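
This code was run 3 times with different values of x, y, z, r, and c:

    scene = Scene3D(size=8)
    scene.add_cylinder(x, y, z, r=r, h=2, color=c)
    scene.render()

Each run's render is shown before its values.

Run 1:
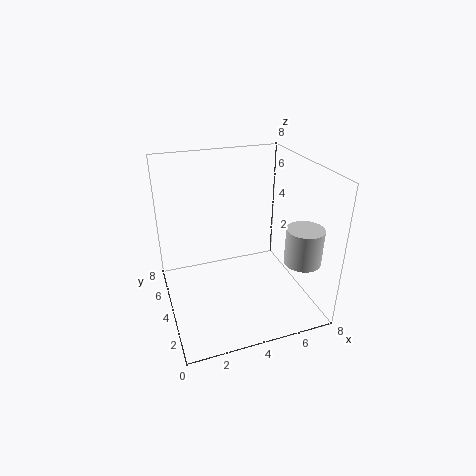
x = 7
y = 2
z = 3
r = 1
c = 'lightgray'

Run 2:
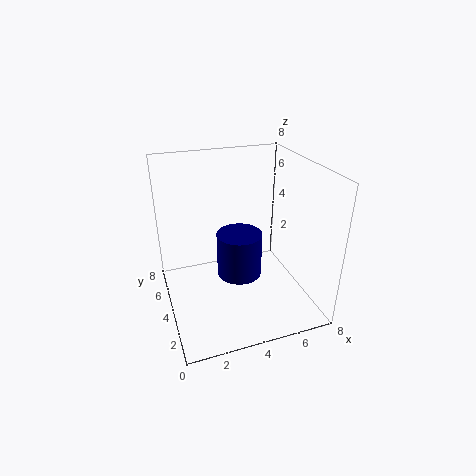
x = 3
y = 1
z = 4
r = 1
c = 'navy'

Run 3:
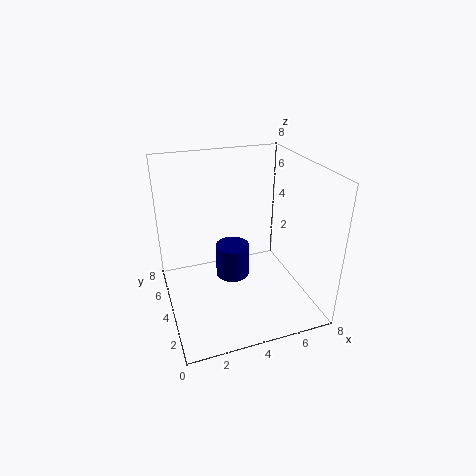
x = 4
y = 5
z = 1
r = 1
c = 'navy'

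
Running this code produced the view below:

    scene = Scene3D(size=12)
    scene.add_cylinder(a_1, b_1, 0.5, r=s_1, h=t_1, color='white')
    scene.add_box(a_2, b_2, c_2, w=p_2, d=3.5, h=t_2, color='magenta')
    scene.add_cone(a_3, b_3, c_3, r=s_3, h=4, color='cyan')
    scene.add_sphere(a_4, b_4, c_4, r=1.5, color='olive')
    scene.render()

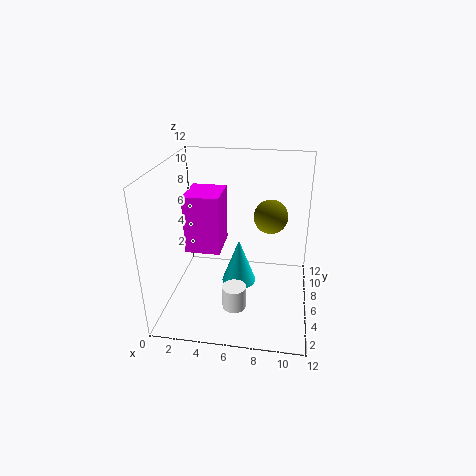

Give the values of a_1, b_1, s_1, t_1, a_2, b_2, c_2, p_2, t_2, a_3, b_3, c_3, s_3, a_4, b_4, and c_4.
a_1 = 6
b_1 = 4
s_1 = 1
t_1 = 2
a_2 = 1.5
b_2 = 5.5
c_2 = 4.5
p_2 = 3
t_2 = 5
a_3 = 6
b_3 = 6.5
c_3 = 1.5
s_3 = 1.5
a_4 = 8.5
b_4 = 8.5
c_4 = 7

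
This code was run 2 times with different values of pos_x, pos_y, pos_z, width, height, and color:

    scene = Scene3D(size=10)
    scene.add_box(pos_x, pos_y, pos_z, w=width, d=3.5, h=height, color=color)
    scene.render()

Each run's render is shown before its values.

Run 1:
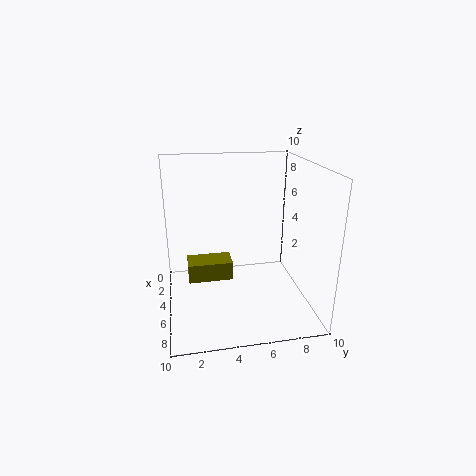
pos_x = 1
pos_y = 1.5
pos_z = 0.5
width = 2
height = 1.5
color = 'olive'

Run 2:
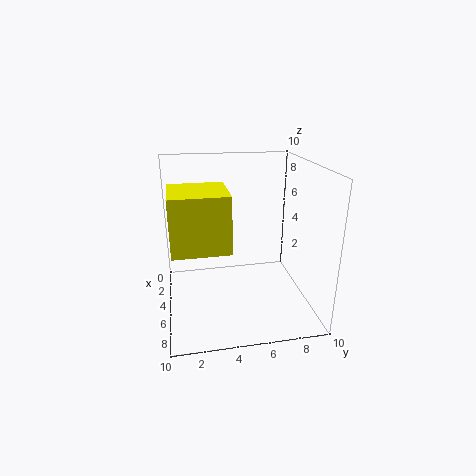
pos_x = 5
pos_y = 0.5
pos_z = 5.5
width = 3.5
height = 3.5
color = 'yellow'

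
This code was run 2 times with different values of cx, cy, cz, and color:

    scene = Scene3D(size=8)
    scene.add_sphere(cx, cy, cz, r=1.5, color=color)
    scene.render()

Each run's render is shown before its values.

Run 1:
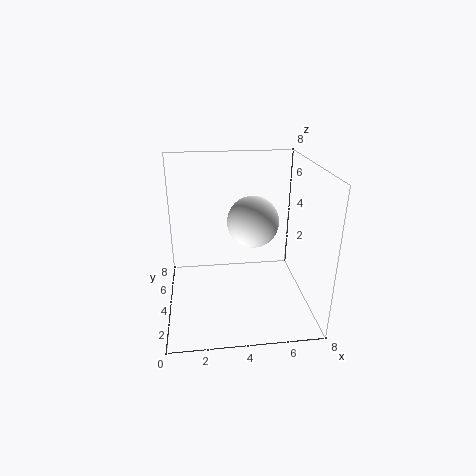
cx = 5
cy = 5
cz = 4.5
color = 'white'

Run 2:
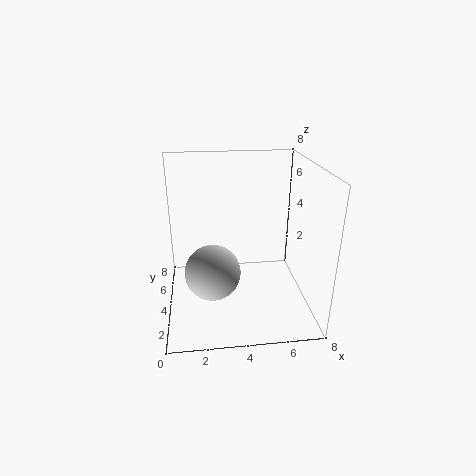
cx = 2.5
cy = 3
cz = 2.5
color = 'lightgray'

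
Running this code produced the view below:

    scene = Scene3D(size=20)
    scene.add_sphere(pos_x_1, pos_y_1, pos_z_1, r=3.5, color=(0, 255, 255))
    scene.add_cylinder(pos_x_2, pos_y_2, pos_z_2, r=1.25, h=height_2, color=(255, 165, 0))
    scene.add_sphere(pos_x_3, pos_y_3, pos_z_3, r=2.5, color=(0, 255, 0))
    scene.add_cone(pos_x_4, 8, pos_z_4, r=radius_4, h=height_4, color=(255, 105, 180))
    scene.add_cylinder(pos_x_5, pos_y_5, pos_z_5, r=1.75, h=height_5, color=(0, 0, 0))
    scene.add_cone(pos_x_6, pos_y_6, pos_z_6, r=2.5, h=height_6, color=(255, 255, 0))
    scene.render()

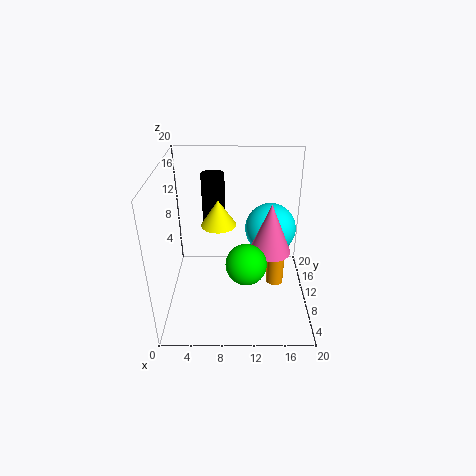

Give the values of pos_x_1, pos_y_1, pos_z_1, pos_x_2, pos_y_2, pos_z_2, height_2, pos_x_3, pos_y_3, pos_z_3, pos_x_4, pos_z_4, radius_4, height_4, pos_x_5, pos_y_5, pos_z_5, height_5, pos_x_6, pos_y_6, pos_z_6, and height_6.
pos_x_1 = 14.5, pos_y_1 = 11, pos_z_1 = 11, pos_x_2 = 15.5, pos_y_2 = 10.5, pos_z_2 = 2.25, height_2 = 5.25, pos_x_3 = 11, pos_y_3 = 3.75, pos_z_3 = 10, pos_x_4 = 14.25, pos_z_4 = 9.25, radius_4 = 2.75, height_4 = 6.75, pos_x_5 = 6.25, pos_y_5 = 16.5, pos_z_5 = 9.25, height_5 = 7.75, pos_x_6 = 7.25, pos_y_6 = 12, pos_z_6 = 11, height_6 = 3.75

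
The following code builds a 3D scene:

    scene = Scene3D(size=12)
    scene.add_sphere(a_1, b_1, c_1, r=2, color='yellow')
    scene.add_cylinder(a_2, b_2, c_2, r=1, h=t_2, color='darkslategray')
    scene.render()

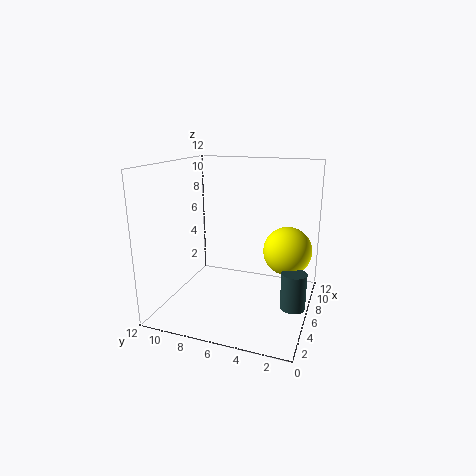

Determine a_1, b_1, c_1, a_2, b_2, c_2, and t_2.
a_1 = 7
b_1 = 2
c_1 = 5
a_2 = 5
b_2 = 1
c_2 = 1
t_2 = 3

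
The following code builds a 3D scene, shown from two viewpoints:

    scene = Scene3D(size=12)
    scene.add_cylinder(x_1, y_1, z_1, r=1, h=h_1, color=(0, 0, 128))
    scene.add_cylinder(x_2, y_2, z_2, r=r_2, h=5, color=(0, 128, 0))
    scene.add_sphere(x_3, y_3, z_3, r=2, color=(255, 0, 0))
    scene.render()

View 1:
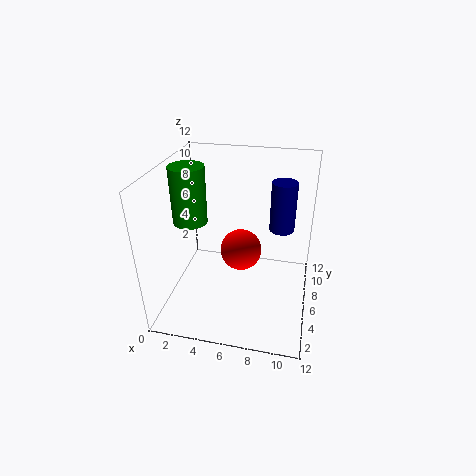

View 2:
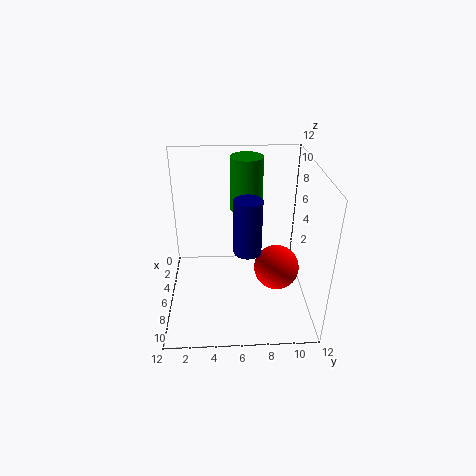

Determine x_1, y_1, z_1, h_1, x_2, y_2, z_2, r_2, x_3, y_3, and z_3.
x_1 = 9.5, y_1 = 6.5, z_1 = 7, h_1 = 4, x_2 = 1.5, y_2 = 7, z_2 = 6.5, r_2 = 1.5, x_3 = 5.5, y_3 = 9.5, z_3 = 2.5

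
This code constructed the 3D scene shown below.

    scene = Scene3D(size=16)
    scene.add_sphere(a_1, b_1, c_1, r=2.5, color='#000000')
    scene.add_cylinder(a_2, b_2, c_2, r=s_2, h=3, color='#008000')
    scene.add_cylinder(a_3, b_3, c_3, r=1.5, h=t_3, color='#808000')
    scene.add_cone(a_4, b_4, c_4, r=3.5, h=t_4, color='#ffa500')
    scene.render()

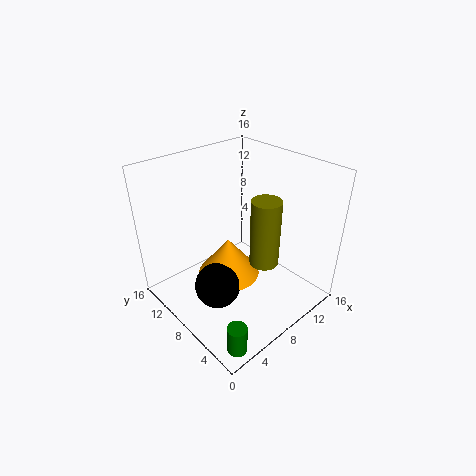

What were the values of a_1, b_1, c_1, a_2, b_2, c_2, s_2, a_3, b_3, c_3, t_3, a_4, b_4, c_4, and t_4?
a_1 = 4.5
b_1 = 7.5
c_1 = 3.5
a_2 = 2
b_2 = 1.5
c_2 = 0.5
s_2 = 1
a_3 = 8
b_3 = 4
c_3 = 7
t_3 = 7
a_4 = 7
b_4 = 8.5
c_4 = 3.5
t_4 = 4.5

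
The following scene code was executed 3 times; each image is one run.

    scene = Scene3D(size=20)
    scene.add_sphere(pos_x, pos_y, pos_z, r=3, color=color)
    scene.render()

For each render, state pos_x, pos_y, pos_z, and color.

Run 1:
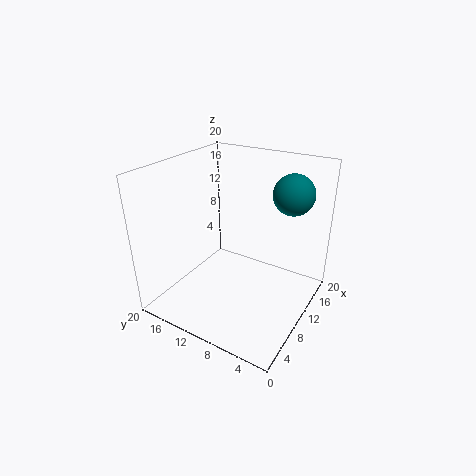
pos_x = 17; pos_y = 5; pos_z = 15; color = 'teal'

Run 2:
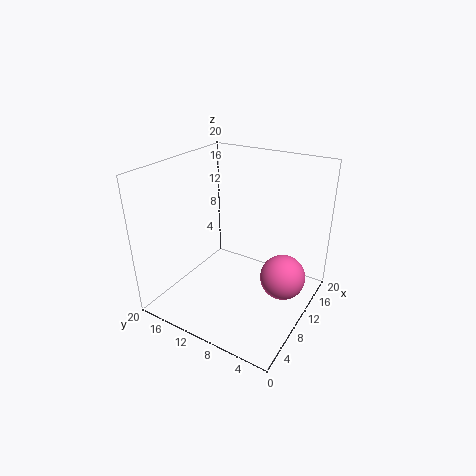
pos_x = 10; pos_y = 3; pos_z = 6; color = 'hotpink'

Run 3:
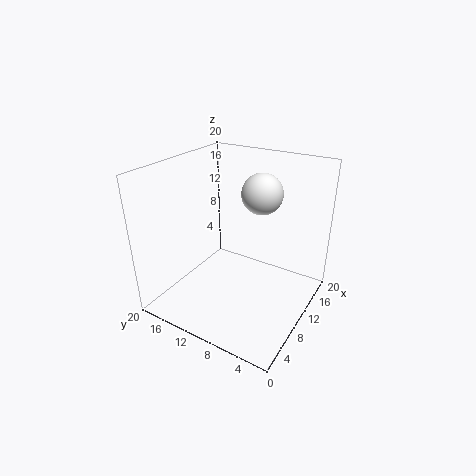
pos_x = 15; pos_y = 9; pos_z = 15; color = 'white'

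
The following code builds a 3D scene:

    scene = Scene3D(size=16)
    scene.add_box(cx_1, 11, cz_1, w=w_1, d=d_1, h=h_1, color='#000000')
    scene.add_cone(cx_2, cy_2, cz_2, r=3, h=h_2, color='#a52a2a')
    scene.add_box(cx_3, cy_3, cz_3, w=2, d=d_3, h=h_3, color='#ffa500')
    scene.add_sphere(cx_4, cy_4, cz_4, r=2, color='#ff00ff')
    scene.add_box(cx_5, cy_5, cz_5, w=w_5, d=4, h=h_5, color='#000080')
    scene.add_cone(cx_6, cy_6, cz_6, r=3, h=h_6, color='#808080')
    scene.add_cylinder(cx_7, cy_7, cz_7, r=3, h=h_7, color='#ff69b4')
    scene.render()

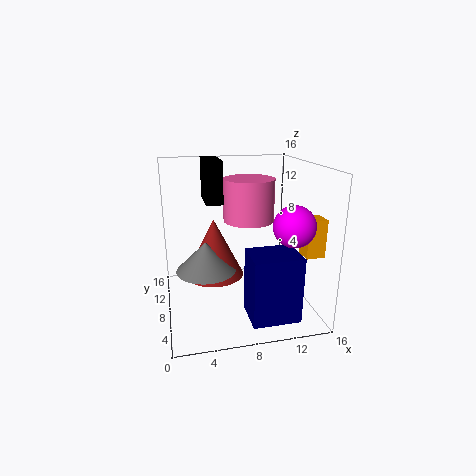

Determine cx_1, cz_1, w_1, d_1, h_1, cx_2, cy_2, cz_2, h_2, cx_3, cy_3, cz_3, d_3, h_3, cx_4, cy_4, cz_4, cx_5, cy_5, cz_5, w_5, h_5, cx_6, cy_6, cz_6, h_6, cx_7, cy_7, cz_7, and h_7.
cx_1 = 5
cz_1 = 11
w_1 = 2
d_1 = 5
h_1 = 5
cx_2 = 5
cy_2 = 6
cz_2 = 5
h_2 = 6
cx_3 = 14
cy_3 = 3
cz_3 = 7
d_3 = 2
h_3 = 4
cx_4 = 12
cy_4 = 2
cz_4 = 11
cx_5 = 8
cy_5 = 1
cz_5 = 1
w_5 = 5
h_5 = 7
cx_6 = 4
cy_6 = 5
cz_6 = 6
h_6 = 3
cx_7 = 10
cy_7 = 11
cz_7 = 9
h_7 = 5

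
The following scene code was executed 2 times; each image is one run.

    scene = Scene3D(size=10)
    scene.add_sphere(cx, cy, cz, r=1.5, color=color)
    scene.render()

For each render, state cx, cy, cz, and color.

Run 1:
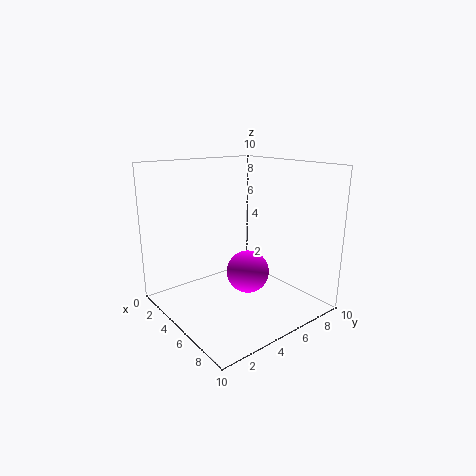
cx = 5.5, cy = 5.5, cz = 2.5, color = 'magenta'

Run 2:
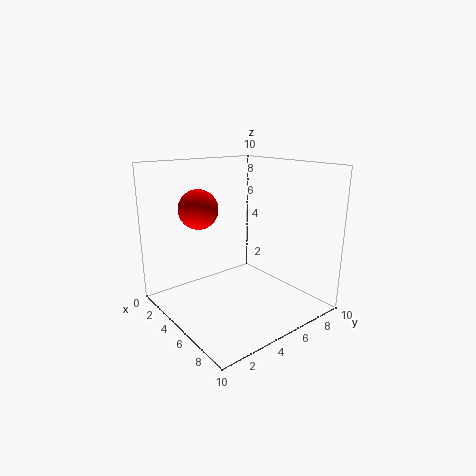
cx = 1.5, cy = 4, cz = 6.5, color = 'red'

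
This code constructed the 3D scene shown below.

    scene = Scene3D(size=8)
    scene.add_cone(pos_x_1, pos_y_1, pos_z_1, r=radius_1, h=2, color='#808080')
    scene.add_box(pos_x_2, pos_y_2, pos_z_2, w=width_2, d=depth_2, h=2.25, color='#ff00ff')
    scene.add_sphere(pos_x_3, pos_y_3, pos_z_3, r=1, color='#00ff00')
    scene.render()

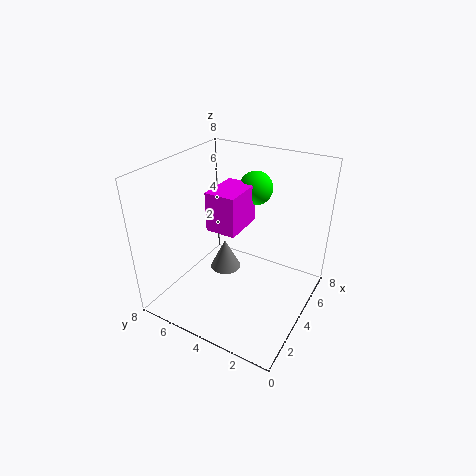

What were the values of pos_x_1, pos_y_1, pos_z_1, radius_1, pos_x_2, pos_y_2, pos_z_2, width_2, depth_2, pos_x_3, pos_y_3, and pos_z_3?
pos_x_1 = 5.75, pos_y_1 = 6, pos_z_1 = 0.25, radius_1 = 1, pos_x_2 = 3.5, pos_y_2 = 4, pos_z_2 = 4.25, width_2 = 2.5, depth_2 = 1.75, pos_x_3 = 6.5, pos_y_3 = 4.25, pos_z_3 = 6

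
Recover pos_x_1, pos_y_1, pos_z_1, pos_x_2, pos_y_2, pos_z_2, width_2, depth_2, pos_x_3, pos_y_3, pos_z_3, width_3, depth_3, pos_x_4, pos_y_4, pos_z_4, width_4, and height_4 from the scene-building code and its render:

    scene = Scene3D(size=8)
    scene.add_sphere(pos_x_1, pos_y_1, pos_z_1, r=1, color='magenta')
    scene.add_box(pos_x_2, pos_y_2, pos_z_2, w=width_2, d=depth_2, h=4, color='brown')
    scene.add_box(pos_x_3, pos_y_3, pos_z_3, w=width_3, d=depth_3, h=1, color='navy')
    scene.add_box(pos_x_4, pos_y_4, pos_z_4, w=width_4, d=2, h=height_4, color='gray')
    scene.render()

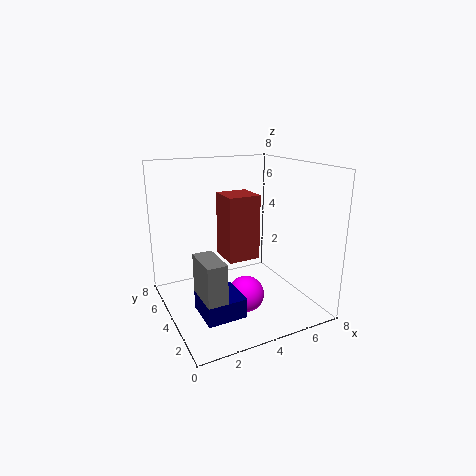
pos_x_1 = 4
pos_y_1 = 3
pos_z_1 = 1
pos_x_2 = 4
pos_y_2 = 5
pos_z_2 = 2
width_2 = 2
depth_2 = 2
pos_x_3 = 1
pos_y_3 = 1
pos_z_3 = 1
width_3 = 2
depth_3 = 2
pos_x_4 = 1
pos_y_4 = 1
pos_z_4 = 1
width_4 = 1
height_4 = 3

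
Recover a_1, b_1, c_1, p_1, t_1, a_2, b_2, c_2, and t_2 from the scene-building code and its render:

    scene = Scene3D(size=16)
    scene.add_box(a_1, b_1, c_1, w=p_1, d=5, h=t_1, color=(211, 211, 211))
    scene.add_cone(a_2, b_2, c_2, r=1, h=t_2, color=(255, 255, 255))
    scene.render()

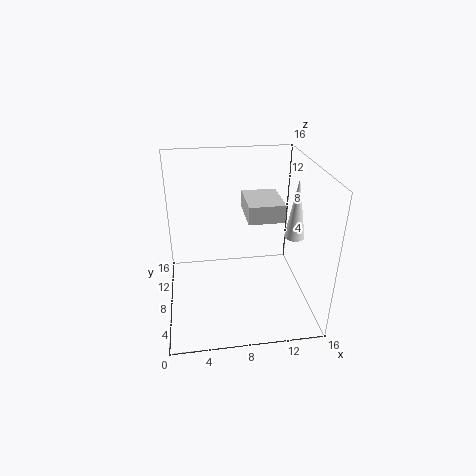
a_1 = 9; b_1 = 7; c_1 = 10; p_1 = 4; t_1 = 2; a_2 = 13; b_2 = 4; c_2 = 10; t_2 = 6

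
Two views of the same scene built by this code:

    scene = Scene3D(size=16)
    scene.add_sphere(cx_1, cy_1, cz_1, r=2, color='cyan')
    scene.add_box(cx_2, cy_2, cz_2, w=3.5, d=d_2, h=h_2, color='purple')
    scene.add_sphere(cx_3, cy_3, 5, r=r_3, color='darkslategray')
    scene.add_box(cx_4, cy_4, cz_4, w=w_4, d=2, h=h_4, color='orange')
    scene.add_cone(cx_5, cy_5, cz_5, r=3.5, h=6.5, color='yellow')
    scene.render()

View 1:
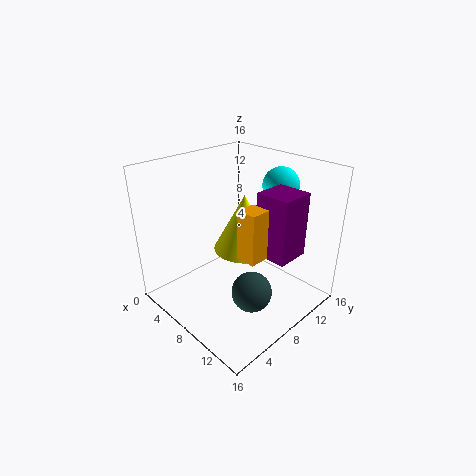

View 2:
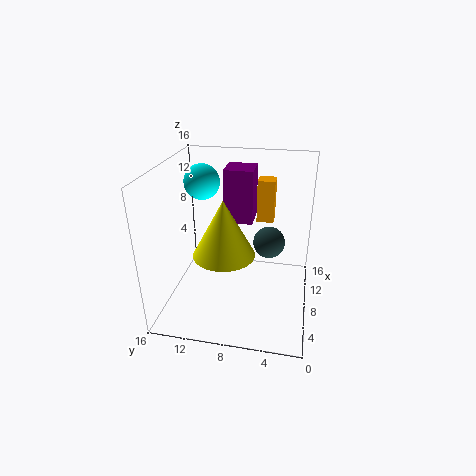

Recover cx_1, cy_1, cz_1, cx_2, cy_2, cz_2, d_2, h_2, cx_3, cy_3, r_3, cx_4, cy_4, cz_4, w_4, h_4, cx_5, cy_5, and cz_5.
cx_1 = 10; cy_1 = 12.5; cz_1 = 13.5; cx_2 = 11.5; cy_2 = 7; cz_2 = 8; d_2 = 3.5; h_2 = 6.5; cx_3 = 13; cy_3 = 5; r_3 = 2; cx_4 = 11.5; cy_4 = 4.5; cz_4 = 8.5; w_4 = 2; h_4 = 5; cx_5 = 7.5; cy_5 = 9.5; cz_5 = 6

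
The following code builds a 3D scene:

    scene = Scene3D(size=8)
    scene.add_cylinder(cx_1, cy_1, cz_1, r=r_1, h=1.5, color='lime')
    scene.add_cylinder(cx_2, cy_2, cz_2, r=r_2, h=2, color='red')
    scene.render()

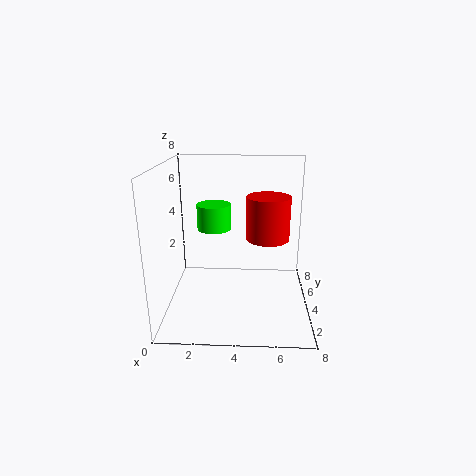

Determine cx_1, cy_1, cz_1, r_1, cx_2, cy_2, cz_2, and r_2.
cx_1 = 2.5, cy_1 = 5.5, cz_1 = 4, r_1 = 1, cx_2 = 5.5, cy_2 = 1.5, cz_2 = 5, r_2 = 1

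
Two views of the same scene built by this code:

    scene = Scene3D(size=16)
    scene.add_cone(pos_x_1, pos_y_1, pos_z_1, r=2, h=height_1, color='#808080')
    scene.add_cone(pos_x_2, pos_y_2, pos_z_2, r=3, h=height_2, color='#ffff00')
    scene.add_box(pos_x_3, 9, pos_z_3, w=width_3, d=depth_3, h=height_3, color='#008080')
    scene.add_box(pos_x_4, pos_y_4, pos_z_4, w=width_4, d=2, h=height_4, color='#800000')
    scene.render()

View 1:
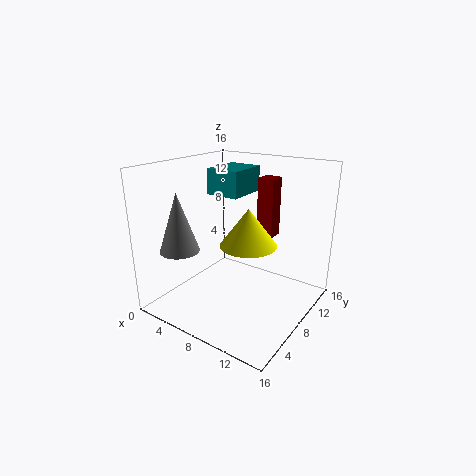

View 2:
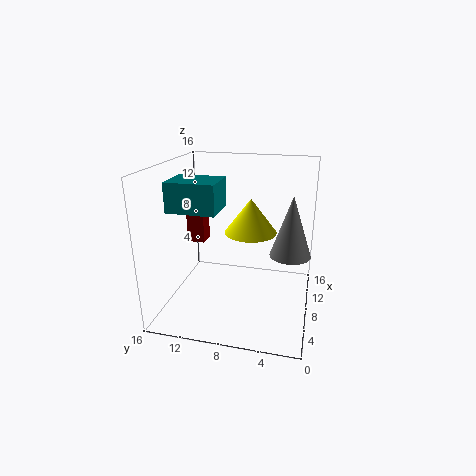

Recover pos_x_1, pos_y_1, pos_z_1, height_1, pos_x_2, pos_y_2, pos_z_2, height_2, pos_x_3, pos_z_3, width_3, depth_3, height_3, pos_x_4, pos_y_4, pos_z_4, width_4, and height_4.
pos_x_1 = 5; pos_y_1 = 2; pos_z_1 = 8; height_1 = 6; pos_x_2 = 10; pos_y_2 = 7; pos_z_2 = 8; height_2 = 4; pos_x_3 = 3; pos_z_3 = 12; width_3 = 4; depth_3 = 5; height_3 = 3; pos_x_4 = 8; pos_y_4 = 12; pos_z_4 = 7; width_4 = 2; height_4 = 7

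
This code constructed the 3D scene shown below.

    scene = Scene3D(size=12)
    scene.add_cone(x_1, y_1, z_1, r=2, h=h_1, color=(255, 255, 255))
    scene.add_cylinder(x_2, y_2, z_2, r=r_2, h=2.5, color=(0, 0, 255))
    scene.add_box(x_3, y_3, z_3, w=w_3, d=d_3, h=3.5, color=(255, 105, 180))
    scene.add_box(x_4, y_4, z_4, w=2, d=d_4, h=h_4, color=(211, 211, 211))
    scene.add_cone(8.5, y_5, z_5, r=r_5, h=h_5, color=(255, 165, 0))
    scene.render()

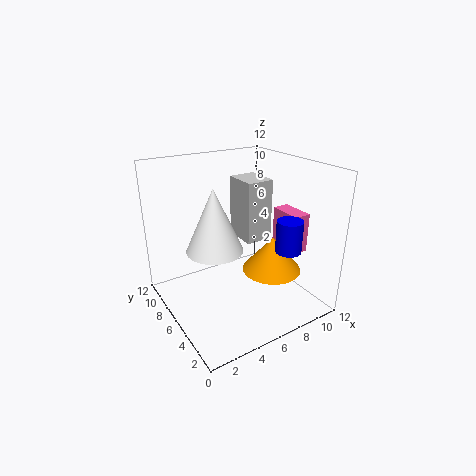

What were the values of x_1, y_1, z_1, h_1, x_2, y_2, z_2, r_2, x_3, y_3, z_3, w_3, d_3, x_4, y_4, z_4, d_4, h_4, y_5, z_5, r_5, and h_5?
x_1 = 2.5; y_1 = 3.5; z_1 = 7; h_1 = 4.5; x_2 = 8; y_2 = 2; z_2 = 6; r_2 = 1; x_3 = 10.5; y_3 = 4; z_3 = 4; w_3 = 1.5; d_3 = 3; x_4 = 5; y_4 = 3; z_4 = 7; d_4 = 2.5; h_4 = 4.5; y_5 = 4.5; z_5 = 3; r_5 = 2.5; h_5 = 3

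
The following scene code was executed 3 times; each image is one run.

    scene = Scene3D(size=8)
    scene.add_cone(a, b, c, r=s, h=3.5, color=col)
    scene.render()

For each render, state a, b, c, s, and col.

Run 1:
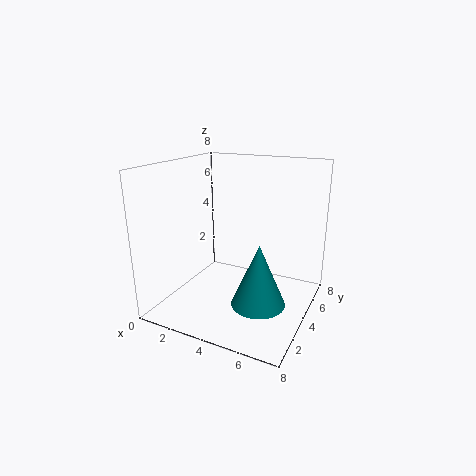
a = 5.5; b = 3.5; c = 0.5; s = 1.5; col = 'teal'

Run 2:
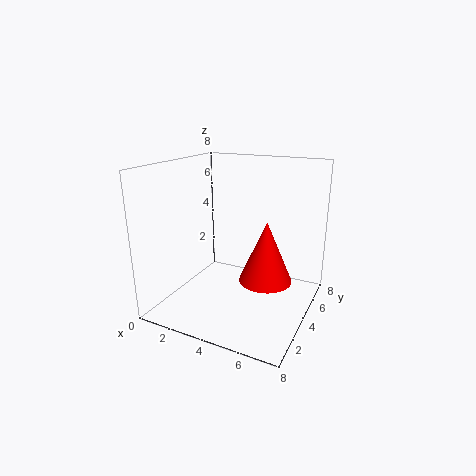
a = 5.5; b = 4.5; c = 1.5; s = 1.5; col = 'red'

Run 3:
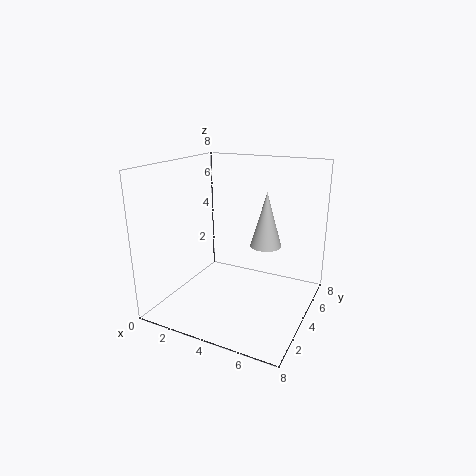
a = 4.5; b = 7; c = 2.5; s = 1; col = 'lightgray'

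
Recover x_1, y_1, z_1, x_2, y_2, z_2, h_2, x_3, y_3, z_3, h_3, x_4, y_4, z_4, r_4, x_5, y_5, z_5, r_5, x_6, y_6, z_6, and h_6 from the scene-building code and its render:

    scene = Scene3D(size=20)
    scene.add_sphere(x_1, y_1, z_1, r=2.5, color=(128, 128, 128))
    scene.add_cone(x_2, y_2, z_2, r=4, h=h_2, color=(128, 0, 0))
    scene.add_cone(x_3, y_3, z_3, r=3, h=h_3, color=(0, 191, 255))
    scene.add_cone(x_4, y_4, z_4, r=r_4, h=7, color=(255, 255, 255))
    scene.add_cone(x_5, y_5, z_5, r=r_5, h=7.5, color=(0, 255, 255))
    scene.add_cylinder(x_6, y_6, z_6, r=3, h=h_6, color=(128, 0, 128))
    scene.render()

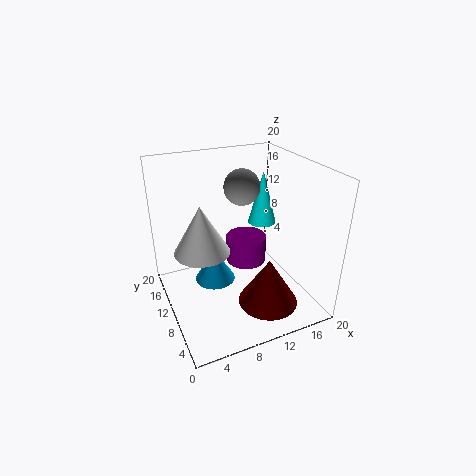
x_1 = 11.5, y_1 = 12, z_1 = 16.5, x_2 = 12, y_2 = 4.5, z_2 = 2.5, h_2 = 6.5, x_3 = 7.5, y_3 = 13, z_3 = 2, h_3 = 5, x_4 = 5.5, y_4 = 12.5, z_4 = 7.5, r_4 = 4, x_5 = 14.5, y_5 = 11.5, z_5 = 11, r_5 = 2, x_6 = 12.5, y_6 = 12.5, z_6 = 4.5, h_6 = 4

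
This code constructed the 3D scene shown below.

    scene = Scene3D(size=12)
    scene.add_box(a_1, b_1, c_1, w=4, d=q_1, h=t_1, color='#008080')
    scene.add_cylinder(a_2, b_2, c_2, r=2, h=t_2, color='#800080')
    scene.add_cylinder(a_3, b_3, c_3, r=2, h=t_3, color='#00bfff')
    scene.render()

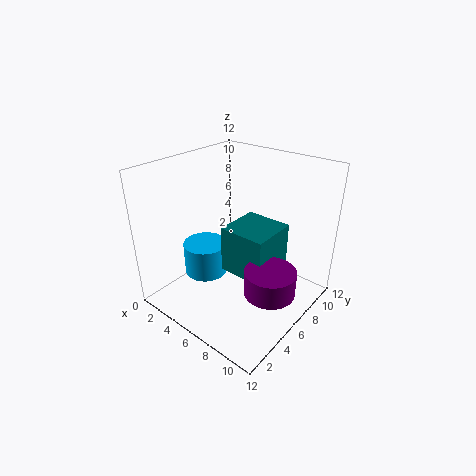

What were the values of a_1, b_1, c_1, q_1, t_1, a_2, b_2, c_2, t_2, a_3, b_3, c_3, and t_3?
a_1 = 5, b_1 = 5, c_1 = 3, q_1 = 4, t_1 = 4, a_2 = 10, b_2 = 5, c_2 = 3, t_2 = 2, a_3 = 2, b_3 = 6, c_3 = 1, t_3 = 3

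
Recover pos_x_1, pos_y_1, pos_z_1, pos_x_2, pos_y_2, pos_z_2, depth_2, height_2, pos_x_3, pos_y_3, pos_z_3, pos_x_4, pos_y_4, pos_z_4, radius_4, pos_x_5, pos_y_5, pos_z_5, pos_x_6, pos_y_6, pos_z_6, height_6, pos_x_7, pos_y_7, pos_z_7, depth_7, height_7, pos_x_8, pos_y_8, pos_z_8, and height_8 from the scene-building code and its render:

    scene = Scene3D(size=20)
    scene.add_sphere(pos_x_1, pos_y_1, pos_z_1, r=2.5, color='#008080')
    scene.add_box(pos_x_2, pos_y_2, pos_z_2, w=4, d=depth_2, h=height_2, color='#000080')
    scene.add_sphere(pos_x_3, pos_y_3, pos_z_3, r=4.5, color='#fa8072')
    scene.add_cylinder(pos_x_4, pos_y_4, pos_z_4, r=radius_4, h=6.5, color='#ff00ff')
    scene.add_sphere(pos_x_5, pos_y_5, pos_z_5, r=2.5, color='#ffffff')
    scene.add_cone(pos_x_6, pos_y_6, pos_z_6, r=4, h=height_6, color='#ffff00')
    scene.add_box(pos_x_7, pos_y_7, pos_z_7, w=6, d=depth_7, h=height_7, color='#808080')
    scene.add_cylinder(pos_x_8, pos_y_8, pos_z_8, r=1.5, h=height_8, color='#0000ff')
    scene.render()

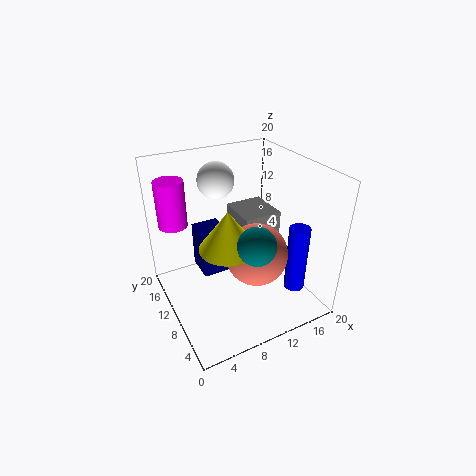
pos_x_1 = 10; pos_y_1 = 5; pos_z_1 = 11.5; pos_x_2 = 6; pos_y_2 = 13; pos_z_2 = 2.5; depth_2 = 4.5; height_2 = 7; pos_x_3 = 12.5; pos_y_3 = 9; pos_z_3 = 7; pos_x_4 = 2.5; pos_y_4 = 15; pos_z_4 = 11.5; radius_4 = 2; pos_x_5 = 8.5; pos_y_5 = 13.5; pos_z_5 = 17.5; pos_x_6 = 8; pos_y_6 = 9; pos_z_6 = 9.5; height_6 = 5.5; pos_x_7 = 12.5; pos_y_7 = 12; pos_z_7 = 2.5; depth_7 = 6.5; height_7 = 8.5; pos_x_8 = 17.5; pos_y_8 = 6; pos_z_8 = 1.5; height_8 = 10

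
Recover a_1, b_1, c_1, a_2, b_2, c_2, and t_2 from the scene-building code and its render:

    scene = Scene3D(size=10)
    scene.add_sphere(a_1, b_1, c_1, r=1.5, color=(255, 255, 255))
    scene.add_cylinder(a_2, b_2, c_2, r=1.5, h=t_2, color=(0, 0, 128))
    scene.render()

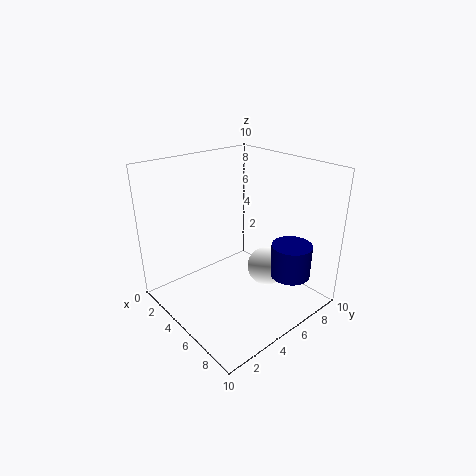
a_1 = 5
b_1 = 8
c_1 = 1.5
a_2 = 7
b_2 = 8.5
c_2 = 1.5
t_2 = 2.5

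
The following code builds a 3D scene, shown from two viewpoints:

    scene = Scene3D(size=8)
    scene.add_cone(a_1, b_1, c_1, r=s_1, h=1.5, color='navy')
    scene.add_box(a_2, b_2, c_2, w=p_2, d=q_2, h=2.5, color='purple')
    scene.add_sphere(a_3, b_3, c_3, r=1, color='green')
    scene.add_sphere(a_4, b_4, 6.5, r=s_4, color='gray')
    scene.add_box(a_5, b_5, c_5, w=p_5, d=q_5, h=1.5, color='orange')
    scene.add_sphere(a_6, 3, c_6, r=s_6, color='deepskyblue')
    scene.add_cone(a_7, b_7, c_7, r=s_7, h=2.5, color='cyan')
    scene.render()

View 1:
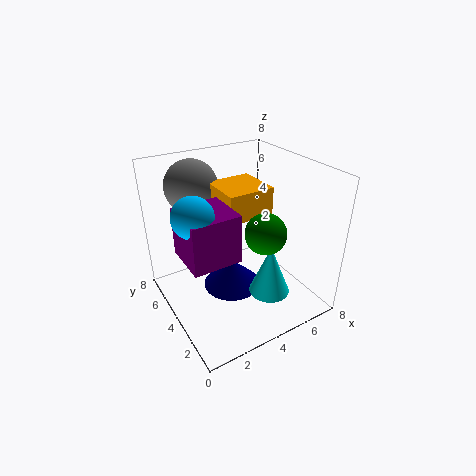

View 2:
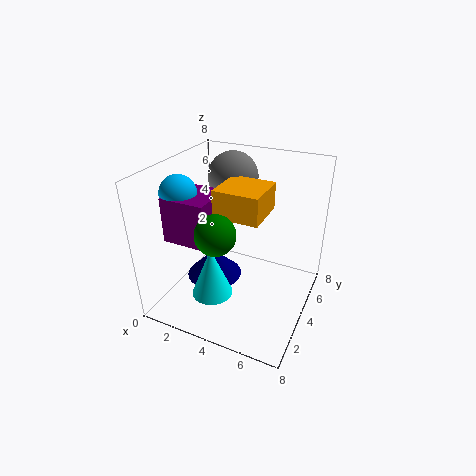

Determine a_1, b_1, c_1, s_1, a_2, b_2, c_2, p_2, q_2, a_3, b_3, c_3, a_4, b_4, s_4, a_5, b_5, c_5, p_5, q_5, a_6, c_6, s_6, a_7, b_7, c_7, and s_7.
a_1 = 3; b_1 = 3; c_1 = 2; s_1 = 1.5; a_2 = 0.5; b_2 = 2; c_2 = 4; p_2 = 2.5; q_2 = 2.5; a_3 = 4; b_3 = 1.5; c_3 = 5.5; a_4 = 2.5; b_4 = 6.5; s_4 = 1.5; a_5 = 3; b_5 = 3; c_5 = 5.5; p_5 = 2.5; q_5 = 2.5; a_6 = 1; c_6 = 6.5; s_6 = 1; a_7 = 4; b_7 = 1; c_7 = 2.5; s_7 = 1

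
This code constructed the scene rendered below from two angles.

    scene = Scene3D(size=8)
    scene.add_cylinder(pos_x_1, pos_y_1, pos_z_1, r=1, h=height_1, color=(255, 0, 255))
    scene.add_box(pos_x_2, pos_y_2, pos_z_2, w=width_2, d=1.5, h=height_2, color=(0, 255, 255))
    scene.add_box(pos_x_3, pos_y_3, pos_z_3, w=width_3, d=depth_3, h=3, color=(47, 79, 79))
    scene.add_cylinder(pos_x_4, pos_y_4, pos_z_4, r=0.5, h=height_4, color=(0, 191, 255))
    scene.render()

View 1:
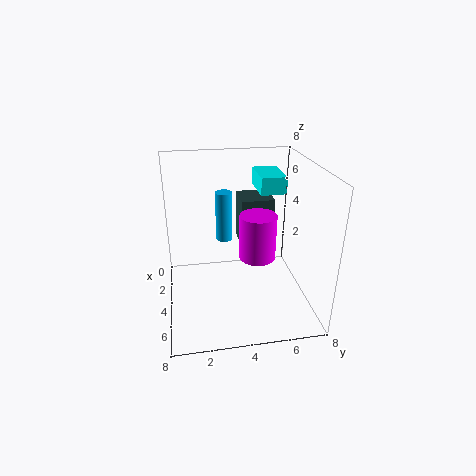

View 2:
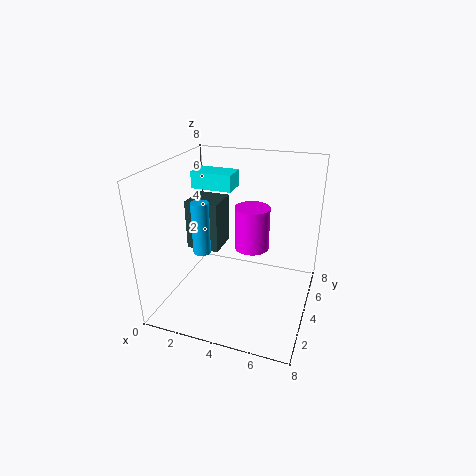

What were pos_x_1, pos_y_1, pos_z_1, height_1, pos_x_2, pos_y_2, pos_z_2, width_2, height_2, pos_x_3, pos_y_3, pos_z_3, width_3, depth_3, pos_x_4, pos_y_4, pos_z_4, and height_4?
pos_x_1 = 4.5, pos_y_1 = 5, pos_z_1 = 3, height_1 = 2.5, pos_x_2 = 0.5, pos_y_2 = 5.5, pos_z_2 = 6, width_2 = 2.5, height_2 = 1, pos_x_3 = 0.5, pos_y_3 = 4.5, pos_z_3 = 2.5, width_3 = 2, depth_3 = 2, pos_x_4 = 2, pos_y_4 = 3.5, pos_z_4 = 3, height_4 = 3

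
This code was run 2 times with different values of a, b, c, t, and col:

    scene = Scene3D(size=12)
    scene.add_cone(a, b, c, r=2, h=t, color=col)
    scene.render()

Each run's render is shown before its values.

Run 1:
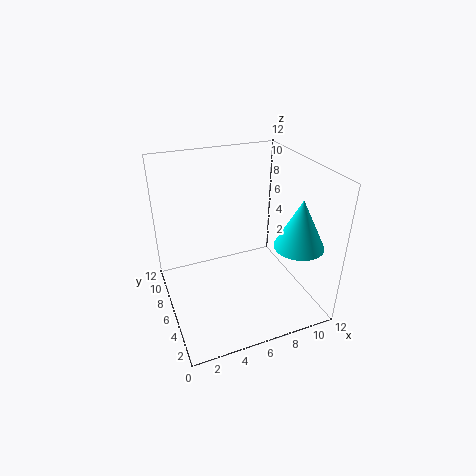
a = 10
b = 3
c = 6
t = 4
col = 'cyan'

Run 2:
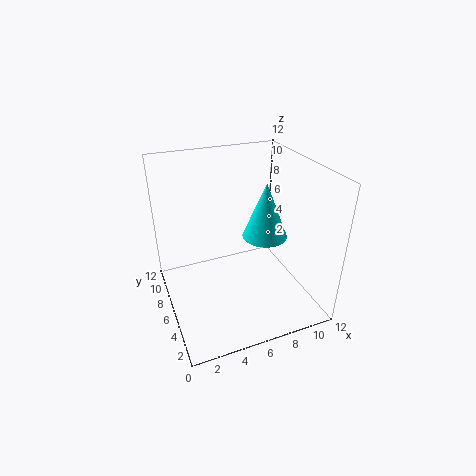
a = 9
b = 7
c = 5
t = 5
col = 'cyan'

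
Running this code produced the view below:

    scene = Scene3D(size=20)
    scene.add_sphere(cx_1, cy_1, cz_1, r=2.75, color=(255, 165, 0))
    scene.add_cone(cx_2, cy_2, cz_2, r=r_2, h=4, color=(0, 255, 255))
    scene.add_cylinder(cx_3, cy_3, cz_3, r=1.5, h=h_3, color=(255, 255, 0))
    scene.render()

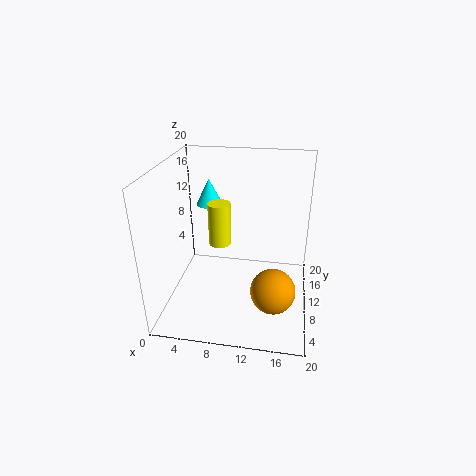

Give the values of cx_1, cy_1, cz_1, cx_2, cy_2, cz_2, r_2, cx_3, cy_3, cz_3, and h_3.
cx_1 = 15.5
cy_1 = 3.25
cz_1 = 6.75
cx_2 = 4.5
cy_2 = 16
cz_2 = 12.25
r_2 = 2
cx_3 = 7.75
cy_3 = 8.75
cz_3 = 9.75
h_3 = 5.75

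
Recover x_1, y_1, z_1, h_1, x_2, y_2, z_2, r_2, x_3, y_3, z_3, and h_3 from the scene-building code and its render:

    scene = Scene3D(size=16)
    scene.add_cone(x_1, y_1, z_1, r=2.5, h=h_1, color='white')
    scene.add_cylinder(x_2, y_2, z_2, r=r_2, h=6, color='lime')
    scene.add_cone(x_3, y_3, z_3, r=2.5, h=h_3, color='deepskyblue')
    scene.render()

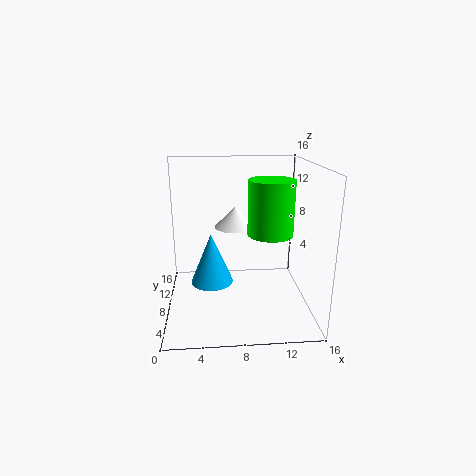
x_1 = 8
y_1 = 12
z_1 = 8
h_1 = 2.5
x_2 = 11.5
y_2 = 7.5
z_2 = 8.5
r_2 = 2.5
x_3 = 5
y_3 = 9.5
z_3 = 2
h_3 = 6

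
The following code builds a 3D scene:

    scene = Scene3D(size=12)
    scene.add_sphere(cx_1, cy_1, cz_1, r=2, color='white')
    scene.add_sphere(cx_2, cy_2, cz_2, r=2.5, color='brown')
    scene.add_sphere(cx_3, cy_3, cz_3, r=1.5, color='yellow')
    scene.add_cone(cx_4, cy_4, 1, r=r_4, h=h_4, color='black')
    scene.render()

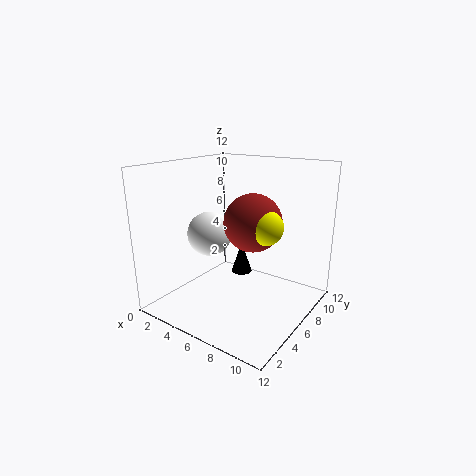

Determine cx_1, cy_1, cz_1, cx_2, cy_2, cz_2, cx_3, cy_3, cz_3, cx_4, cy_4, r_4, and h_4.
cx_1 = 2.5, cy_1 = 6.5, cz_1 = 5.5, cx_2 = 6.5, cy_2 = 7.5, cz_2 = 7, cx_3 = 8, cy_3 = 7, cz_3 = 7, cx_4 = 4, cy_4 = 9.5, r_4 = 1, h_4 = 3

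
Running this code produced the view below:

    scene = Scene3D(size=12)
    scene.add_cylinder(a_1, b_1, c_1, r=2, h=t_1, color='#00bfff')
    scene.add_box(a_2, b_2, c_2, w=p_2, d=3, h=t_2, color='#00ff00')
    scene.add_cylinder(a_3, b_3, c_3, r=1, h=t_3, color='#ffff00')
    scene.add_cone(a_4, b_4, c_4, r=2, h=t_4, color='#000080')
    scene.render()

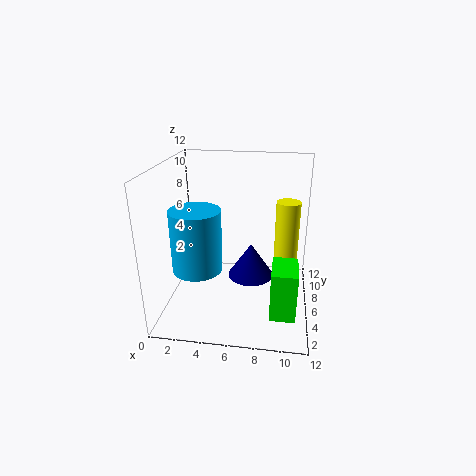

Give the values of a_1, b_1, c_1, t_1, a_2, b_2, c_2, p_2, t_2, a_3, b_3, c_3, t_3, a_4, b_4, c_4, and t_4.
a_1 = 3, b_1 = 4, c_1 = 4, t_1 = 5, a_2 = 9, b_2 = 2, c_2 = 1, p_2 = 2, t_2 = 4, a_3 = 10, b_3 = 7, c_3 = 4, t_3 = 5, a_4 = 7, b_4 = 7, c_4 = 2, t_4 = 3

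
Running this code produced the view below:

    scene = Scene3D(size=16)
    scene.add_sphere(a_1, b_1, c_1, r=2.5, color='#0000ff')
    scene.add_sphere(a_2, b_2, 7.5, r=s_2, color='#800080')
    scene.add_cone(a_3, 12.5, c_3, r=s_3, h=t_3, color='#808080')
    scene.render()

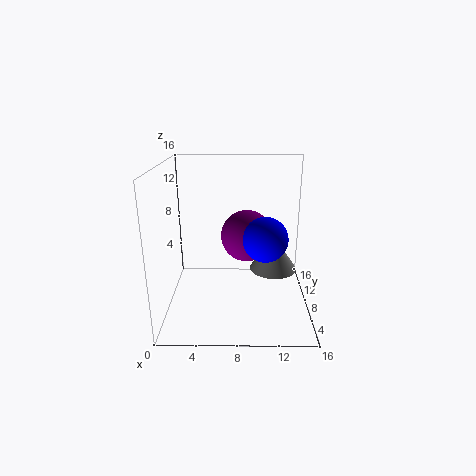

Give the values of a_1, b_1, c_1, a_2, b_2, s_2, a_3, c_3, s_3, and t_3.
a_1 = 11, b_1 = 7.5, c_1 = 8, a_2 = 9, b_2 = 10, s_2 = 3, a_3 = 12.5, c_3 = 2, s_3 = 3, t_3 = 4.5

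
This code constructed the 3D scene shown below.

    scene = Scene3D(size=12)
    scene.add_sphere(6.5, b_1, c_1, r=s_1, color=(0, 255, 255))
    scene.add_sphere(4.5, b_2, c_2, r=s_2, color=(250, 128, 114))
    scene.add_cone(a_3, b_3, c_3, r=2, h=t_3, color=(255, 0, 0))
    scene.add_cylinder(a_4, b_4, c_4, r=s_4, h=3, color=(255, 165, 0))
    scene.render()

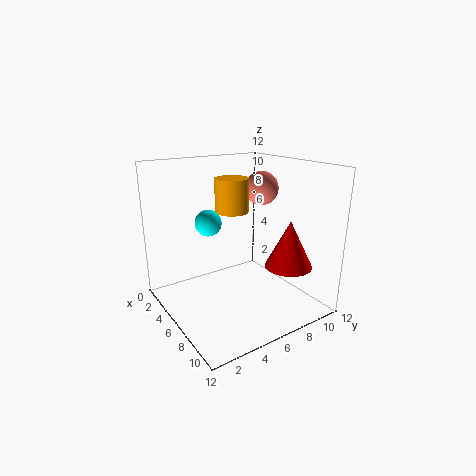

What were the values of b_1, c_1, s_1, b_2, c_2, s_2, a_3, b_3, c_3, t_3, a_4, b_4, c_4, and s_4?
b_1 = 3; c_1 = 8; s_1 = 1; b_2 = 9.5; c_2 = 9.5; s_2 = 1.5; a_3 = 8.5; b_3 = 9.5; c_3 = 3.5; t_3 = 4; a_4 = 3.5; b_4 = 7; c_4 = 7.5; s_4 = 1.5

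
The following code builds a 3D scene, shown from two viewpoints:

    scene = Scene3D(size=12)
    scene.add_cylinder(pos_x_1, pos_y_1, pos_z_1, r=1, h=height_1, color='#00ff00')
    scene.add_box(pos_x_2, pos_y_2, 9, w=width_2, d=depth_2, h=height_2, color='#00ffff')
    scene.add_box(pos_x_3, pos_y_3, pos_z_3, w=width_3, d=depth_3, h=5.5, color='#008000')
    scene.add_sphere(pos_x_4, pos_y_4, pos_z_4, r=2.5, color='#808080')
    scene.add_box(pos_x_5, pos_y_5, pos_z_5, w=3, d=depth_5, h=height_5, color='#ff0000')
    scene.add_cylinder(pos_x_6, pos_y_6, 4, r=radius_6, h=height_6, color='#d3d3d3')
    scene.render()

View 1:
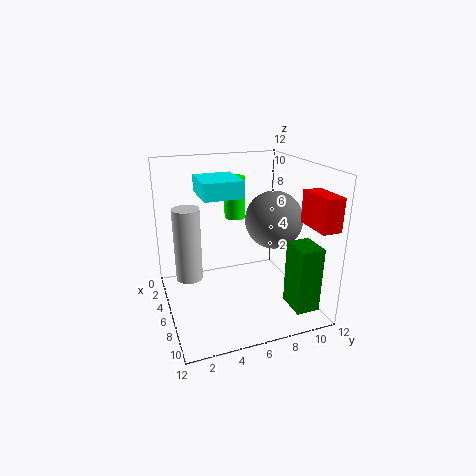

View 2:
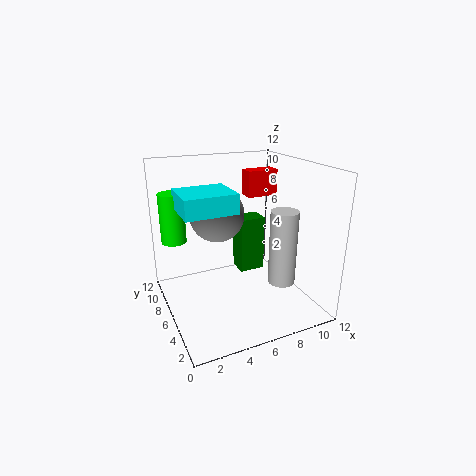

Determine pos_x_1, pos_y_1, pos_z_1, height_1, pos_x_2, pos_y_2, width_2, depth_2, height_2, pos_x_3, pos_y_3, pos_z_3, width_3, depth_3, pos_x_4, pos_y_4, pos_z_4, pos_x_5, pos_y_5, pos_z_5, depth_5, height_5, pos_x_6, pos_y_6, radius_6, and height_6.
pos_x_1 = 1; pos_y_1 = 7.5; pos_z_1 = 6; height_1 = 4; pos_x_2 = 1; pos_y_2 = 3.5; width_2 = 4; depth_2 = 3.5; height_2 = 1.5; pos_x_3 = 8; pos_y_3 = 9.5; pos_z_3 = 0.5; width_3 = 2.5; depth_3 = 2; pos_x_4 = 5.5; pos_y_4 = 9.5; pos_z_4 = 7; pos_x_5 = 9; pos_y_5 = 10; pos_z_5 = 8; depth_5 = 1.5; height_5 = 2.5; pos_x_6 = 7.5; pos_y_6 = 1.5; radius_6 = 1; height_6 = 5.5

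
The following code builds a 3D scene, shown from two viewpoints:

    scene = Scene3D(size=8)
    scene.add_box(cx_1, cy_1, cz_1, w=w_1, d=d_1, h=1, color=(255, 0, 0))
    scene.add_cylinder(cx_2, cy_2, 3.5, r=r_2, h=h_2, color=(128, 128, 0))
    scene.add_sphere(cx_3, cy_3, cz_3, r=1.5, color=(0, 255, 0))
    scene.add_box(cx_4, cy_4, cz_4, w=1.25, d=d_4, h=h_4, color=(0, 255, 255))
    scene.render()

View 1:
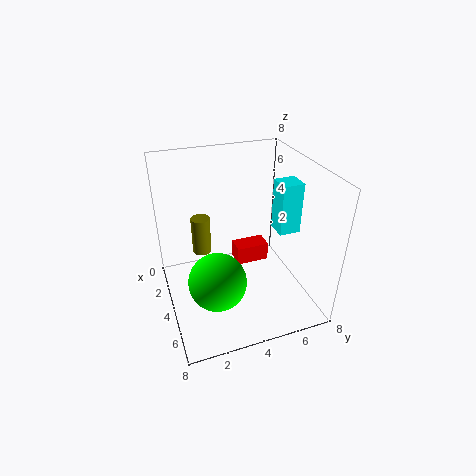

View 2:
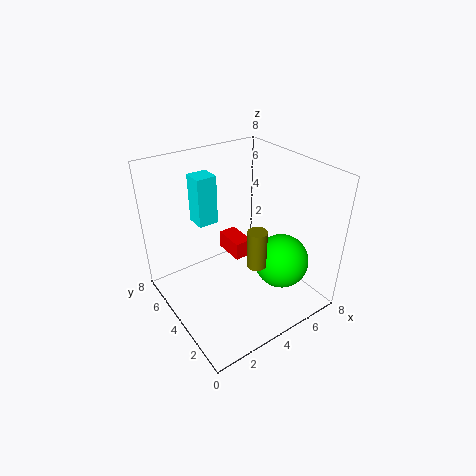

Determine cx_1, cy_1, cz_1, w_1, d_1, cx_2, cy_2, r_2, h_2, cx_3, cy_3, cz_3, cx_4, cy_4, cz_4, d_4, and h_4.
cx_1 = 3.75
cy_1 = 3.75
cz_1 = 2.75
w_1 = 1
d_1 = 1.75
cx_2 = 3.75
cy_2 = 2
r_2 = 0.5
h_2 = 2
cx_3 = 5.75
cy_3 = 2.25
cz_3 = 2.75
cx_4 = 3
cy_4 = 6.5
cz_4 = 3.75
d_4 = 1.25
h_4 = 3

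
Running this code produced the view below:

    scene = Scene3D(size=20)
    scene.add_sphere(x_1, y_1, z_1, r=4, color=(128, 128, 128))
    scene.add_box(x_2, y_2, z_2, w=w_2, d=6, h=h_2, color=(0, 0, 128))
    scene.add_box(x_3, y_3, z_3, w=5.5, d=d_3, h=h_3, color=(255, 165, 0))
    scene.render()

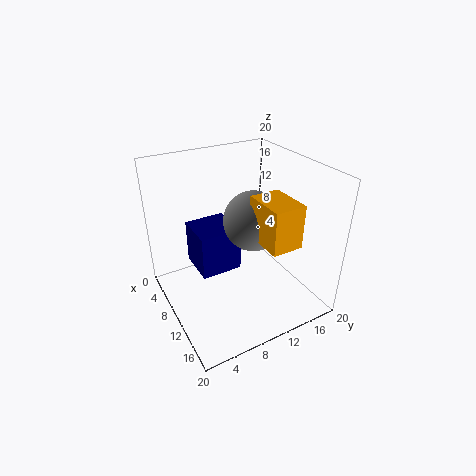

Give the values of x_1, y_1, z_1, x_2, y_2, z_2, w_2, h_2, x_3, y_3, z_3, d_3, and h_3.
x_1 = 11.5, y_1 = 11.5, z_1 = 13, x_2 = 3, y_2 = 5, z_2 = 4, w_2 = 6, h_2 = 6.5, x_3 = 13, y_3 = 10, z_3 = 12, d_3 = 4, h_3 = 5.5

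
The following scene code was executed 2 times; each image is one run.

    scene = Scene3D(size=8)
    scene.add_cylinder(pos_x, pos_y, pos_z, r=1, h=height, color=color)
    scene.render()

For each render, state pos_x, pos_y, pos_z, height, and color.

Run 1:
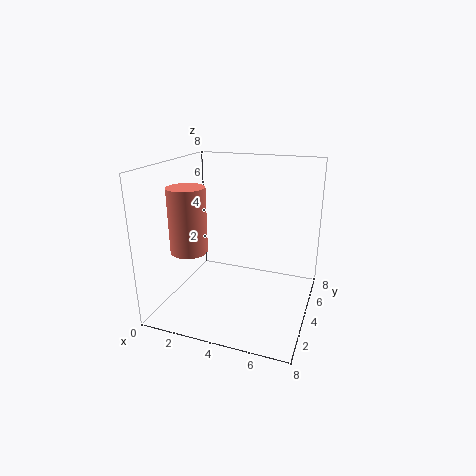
pos_x = 1.75
pos_y = 2.5
pos_z = 3.5
height = 3.5
color = 'salmon'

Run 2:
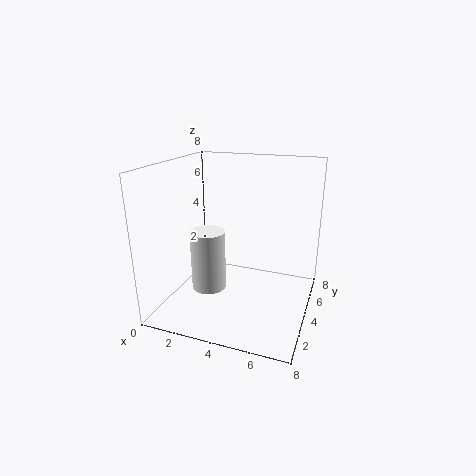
pos_x = 2.25
pos_y = 3.75
pos_z = 0.75
height = 3.5
color = 'white'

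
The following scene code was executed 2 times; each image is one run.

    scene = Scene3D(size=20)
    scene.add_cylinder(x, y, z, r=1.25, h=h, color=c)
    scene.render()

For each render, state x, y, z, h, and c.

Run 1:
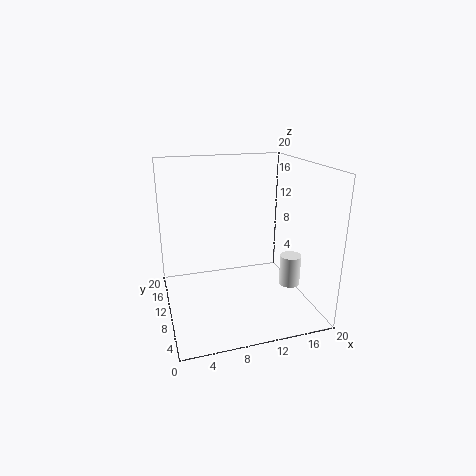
x = 14.25; y = 2.25; z = 6.5; h = 3.75; c = 'white'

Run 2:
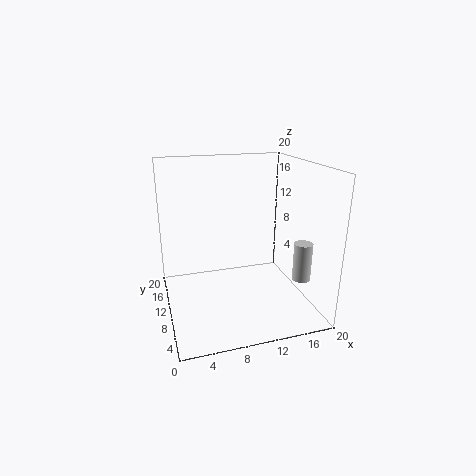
x = 17.75; y = 5.5; z = 4.75; h = 5.25; c = 'lightgray'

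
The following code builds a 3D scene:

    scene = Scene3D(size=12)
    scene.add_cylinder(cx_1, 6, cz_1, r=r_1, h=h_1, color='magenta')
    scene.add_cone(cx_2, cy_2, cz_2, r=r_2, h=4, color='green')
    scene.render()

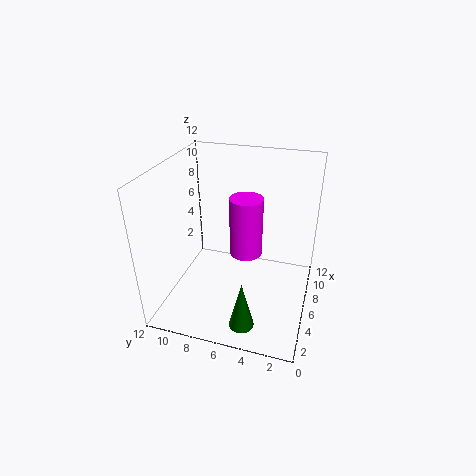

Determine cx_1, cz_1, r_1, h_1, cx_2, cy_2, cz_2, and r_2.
cx_1 = 8.5, cz_1 = 3, r_1 = 1.5, h_1 = 5.5, cx_2 = 2, cy_2 = 4.5, cz_2 = 0.5, r_2 = 1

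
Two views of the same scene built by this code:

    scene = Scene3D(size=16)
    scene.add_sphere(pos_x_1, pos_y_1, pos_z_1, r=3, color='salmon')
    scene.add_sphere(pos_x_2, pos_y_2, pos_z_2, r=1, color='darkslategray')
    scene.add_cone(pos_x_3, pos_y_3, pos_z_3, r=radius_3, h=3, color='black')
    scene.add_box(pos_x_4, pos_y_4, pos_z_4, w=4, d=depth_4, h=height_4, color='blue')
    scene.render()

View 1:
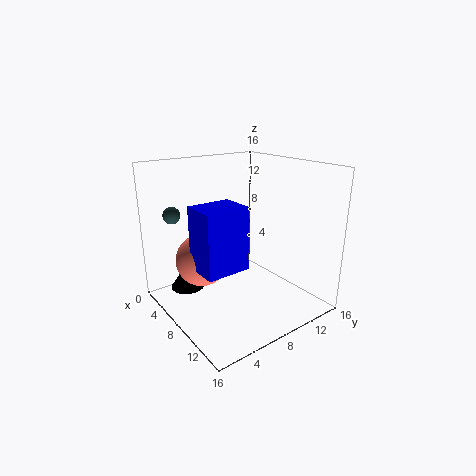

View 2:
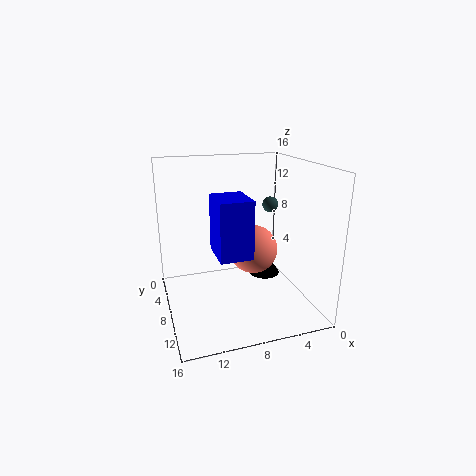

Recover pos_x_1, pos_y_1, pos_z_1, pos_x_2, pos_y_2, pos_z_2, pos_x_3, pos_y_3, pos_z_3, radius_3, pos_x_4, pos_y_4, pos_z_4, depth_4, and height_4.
pos_x_1 = 5; pos_y_1 = 5; pos_z_1 = 5; pos_x_2 = 2; pos_y_2 = 3; pos_z_2 = 10; pos_x_3 = 3; pos_y_3 = 4; pos_z_3 = 1; radius_3 = 2; pos_x_4 = 6; pos_y_4 = 3; pos_z_4 = 5; depth_4 = 5; height_4 = 7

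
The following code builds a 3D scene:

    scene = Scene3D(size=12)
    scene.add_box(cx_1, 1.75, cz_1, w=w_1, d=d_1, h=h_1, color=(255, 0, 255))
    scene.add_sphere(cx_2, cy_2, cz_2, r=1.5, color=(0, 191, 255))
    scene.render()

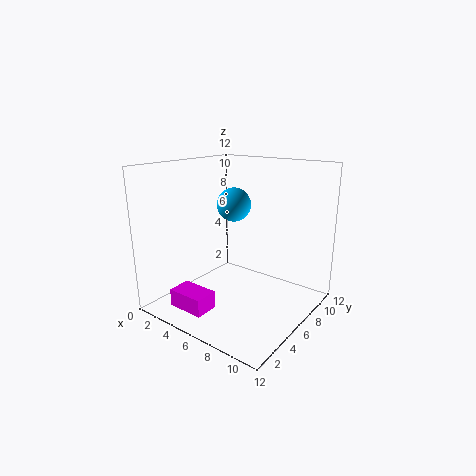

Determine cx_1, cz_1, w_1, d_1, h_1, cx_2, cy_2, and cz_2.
cx_1 = 2, cz_1 = 0.25, w_1 = 3.25, d_1 = 2, h_1 = 1.5, cx_2 = 4.25, cy_2 = 7.75, cz_2 = 8.25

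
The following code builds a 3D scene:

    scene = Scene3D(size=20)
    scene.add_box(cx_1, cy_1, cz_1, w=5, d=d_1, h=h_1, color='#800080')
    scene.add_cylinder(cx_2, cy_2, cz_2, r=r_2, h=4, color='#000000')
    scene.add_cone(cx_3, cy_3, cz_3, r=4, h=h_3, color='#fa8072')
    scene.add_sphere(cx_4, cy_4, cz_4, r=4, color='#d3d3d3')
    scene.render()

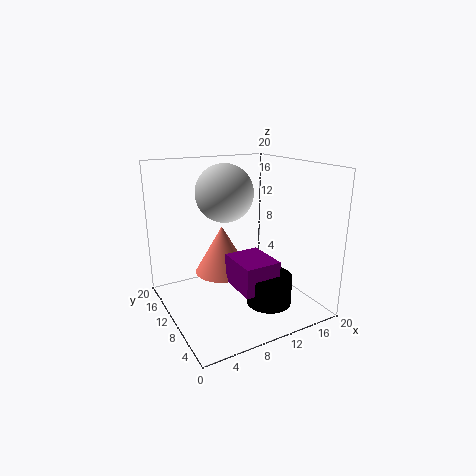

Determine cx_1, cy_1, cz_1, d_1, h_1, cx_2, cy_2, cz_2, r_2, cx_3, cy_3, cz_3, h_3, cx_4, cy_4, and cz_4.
cx_1 = 8, cy_1 = 4, cz_1 = 4, d_1 = 6, h_1 = 4, cx_2 = 12, cy_2 = 5, cz_2 = 2, r_2 = 3, cx_3 = 9, cy_3 = 13, cz_3 = 4, h_3 = 7, cx_4 = 9, cy_4 = 12, cz_4 = 16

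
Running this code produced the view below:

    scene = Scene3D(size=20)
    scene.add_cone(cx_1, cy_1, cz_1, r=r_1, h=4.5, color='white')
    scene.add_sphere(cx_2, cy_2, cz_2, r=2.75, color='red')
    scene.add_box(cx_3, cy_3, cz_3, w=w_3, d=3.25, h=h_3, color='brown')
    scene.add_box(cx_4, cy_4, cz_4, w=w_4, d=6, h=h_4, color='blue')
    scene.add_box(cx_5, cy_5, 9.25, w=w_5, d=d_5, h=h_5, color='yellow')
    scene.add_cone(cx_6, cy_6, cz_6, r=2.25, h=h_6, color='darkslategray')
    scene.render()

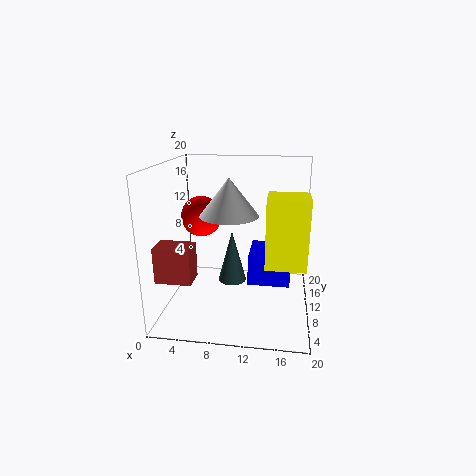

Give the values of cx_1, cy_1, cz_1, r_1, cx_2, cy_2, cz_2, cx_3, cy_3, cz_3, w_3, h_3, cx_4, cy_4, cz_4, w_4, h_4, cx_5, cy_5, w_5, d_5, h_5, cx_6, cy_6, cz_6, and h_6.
cx_1 = 9.75
cy_1 = 4.75
cz_1 = 14.75
r_1 = 3.5
cx_2 = 5
cy_2 = 9.75
cz_2 = 13
cx_3 = 0.25
cy_3 = 3.25
cz_3 = 5.75
w_3 = 4.75
h_3 = 4.75
cx_4 = 12
cy_4 = 4.75
cz_4 = 5.75
w_4 = 5.25
h_4 = 3.75
cx_5 = 14.25
cy_5 = 2
w_5 = 4.75
d_5 = 4.25
h_5 = 8.25
cx_6 = 8.25
cy_6 = 15.25
cz_6 = 0.75
h_6 = 8.25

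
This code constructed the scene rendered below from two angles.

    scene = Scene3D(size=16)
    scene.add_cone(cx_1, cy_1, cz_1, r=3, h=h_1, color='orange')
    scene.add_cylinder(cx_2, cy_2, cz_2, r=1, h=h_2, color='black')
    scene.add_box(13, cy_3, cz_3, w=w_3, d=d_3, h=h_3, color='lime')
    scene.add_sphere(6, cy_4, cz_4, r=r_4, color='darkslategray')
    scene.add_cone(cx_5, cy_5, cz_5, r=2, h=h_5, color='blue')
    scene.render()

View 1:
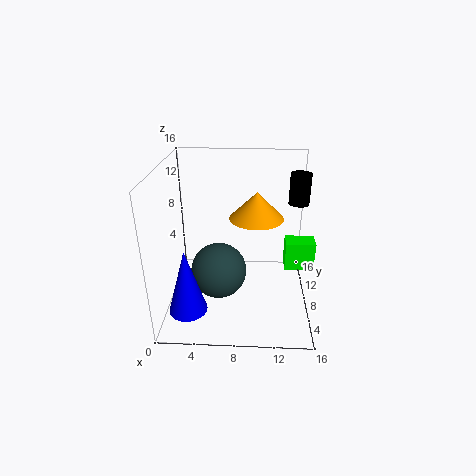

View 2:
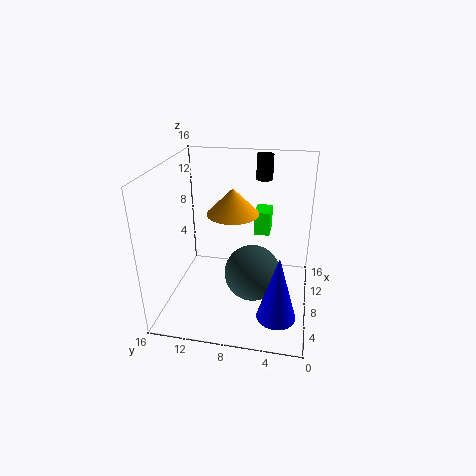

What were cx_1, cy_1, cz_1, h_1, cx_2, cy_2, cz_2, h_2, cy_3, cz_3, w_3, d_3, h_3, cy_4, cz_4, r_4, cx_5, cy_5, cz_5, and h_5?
cx_1 = 10, cy_1 = 9, cz_1 = 10, h_1 = 3, cx_2 = 14, cy_2 = 6, cz_2 = 13, h_2 = 3, cy_3 = 5, cz_3 = 6, w_3 = 3, d_3 = 2, h_3 = 3, cy_4 = 6, cz_4 = 5, r_4 = 3, cx_5 = 3, cy_5 = 3, cz_5 = 2, h_5 = 7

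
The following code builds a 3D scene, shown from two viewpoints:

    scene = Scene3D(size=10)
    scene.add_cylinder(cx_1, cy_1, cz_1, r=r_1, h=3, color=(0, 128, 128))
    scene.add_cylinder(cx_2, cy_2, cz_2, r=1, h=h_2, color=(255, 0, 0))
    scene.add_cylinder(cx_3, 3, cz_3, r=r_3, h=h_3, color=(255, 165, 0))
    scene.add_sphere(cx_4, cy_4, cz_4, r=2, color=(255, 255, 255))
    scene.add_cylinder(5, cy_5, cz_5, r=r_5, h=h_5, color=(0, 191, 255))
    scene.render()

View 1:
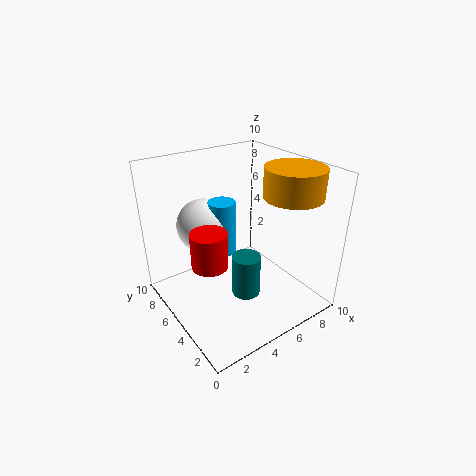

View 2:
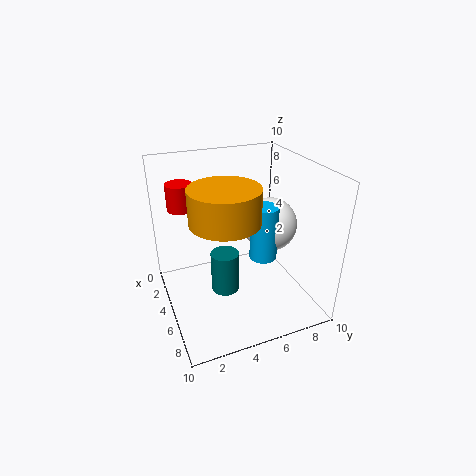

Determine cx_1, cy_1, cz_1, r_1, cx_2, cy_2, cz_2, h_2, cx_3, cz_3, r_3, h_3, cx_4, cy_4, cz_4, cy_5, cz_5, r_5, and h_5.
cx_1 = 5; cy_1 = 4; cz_1 = 1; r_1 = 1; cx_2 = 1; cy_2 = 2; cz_2 = 6; h_2 = 2; cx_3 = 8; cz_3 = 8; r_3 = 2; h_3 = 2; cx_4 = 4; cy_4 = 8; cz_4 = 5; cy_5 = 7; cz_5 = 3; r_5 = 1; h_5 = 4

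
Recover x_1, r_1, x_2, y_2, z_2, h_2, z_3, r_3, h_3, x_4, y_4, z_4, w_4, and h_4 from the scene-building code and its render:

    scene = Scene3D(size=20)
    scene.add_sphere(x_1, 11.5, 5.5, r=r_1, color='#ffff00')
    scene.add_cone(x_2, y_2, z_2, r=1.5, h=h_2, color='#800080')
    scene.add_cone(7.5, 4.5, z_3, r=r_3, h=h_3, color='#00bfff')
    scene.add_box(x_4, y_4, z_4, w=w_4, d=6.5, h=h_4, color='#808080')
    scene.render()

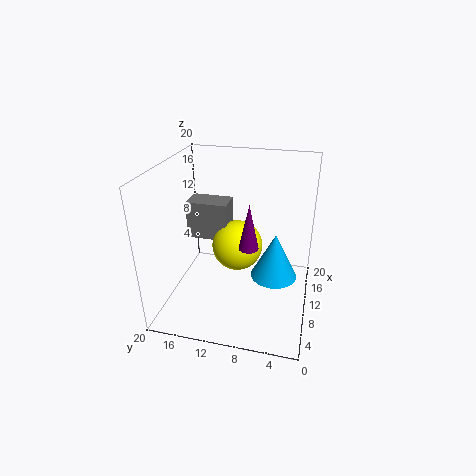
x_1 = 15.5, r_1 = 4, x_2 = 12.5, y_2 = 9, z_2 = 7, h_2 = 7, z_3 = 6.5, r_3 = 3, h_3 = 6, x_4 = 14.5, y_4 = 13, z_4 = 6.5, w_4 = 4, h_4 = 6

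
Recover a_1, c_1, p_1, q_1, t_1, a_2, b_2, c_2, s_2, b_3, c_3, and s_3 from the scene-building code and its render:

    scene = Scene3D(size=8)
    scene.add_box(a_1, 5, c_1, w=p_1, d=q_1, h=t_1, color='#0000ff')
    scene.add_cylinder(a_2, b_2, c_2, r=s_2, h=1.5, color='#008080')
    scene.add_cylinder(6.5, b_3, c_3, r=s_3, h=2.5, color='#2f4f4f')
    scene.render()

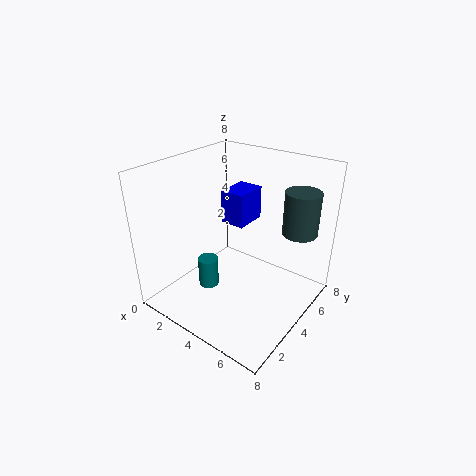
a_1 = 2, c_1 = 4, p_1 = 1.5, q_1 = 2, t_1 = 2, a_2 = 4, b_2 = 1.5, c_2 = 2.5, s_2 = 0.5, b_3 = 6.5, c_3 = 4, s_3 = 1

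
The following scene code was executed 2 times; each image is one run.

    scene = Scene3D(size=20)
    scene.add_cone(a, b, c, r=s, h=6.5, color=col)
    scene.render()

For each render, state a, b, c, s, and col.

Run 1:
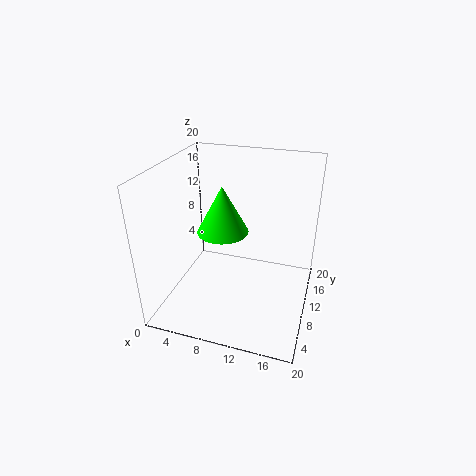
a = 8, b = 9.5, c = 11, s = 3.5, col = 'lime'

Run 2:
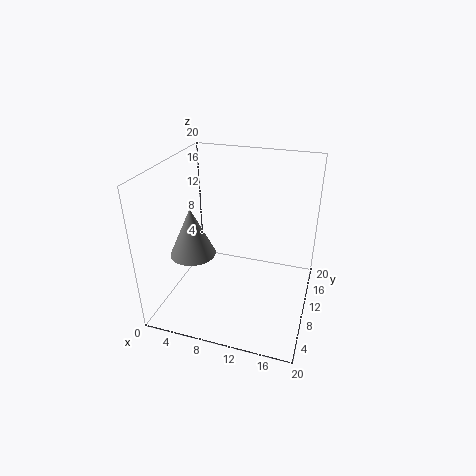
a = 5, b = 6, c = 9, s = 3, col = 'gray'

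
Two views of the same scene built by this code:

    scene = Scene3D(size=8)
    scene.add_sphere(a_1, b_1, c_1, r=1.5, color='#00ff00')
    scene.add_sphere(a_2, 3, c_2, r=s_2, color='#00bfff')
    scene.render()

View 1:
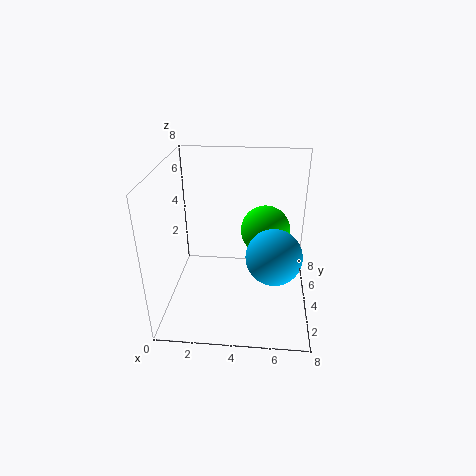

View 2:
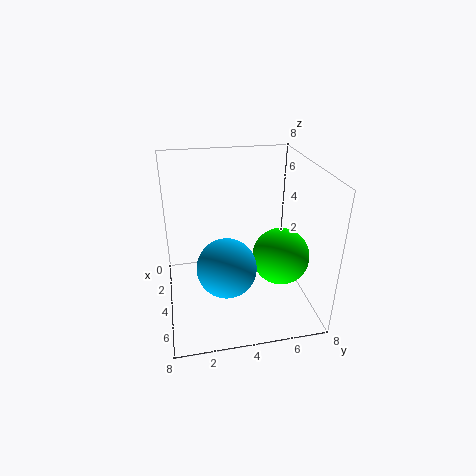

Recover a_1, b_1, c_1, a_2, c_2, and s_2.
a_1 = 5.5
b_1 = 6
c_1 = 3.5
a_2 = 6
c_2 = 3.5
s_2 = 1.5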